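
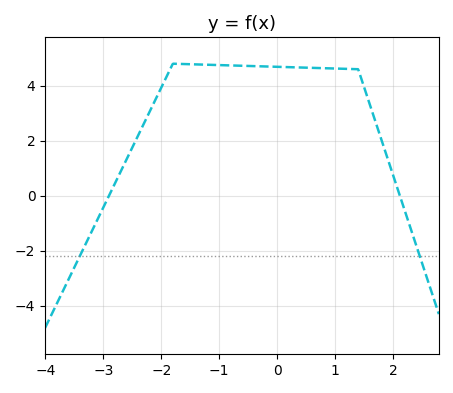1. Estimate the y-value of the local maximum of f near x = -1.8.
4.8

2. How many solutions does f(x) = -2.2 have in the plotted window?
2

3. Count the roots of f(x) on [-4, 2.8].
2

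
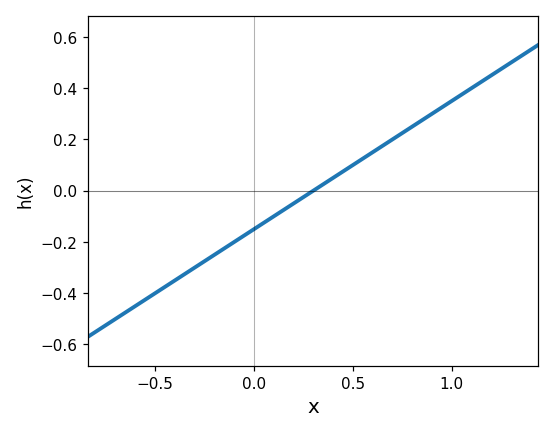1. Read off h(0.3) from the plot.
0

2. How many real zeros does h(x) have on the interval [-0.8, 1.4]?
1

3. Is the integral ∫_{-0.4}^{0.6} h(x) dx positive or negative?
negative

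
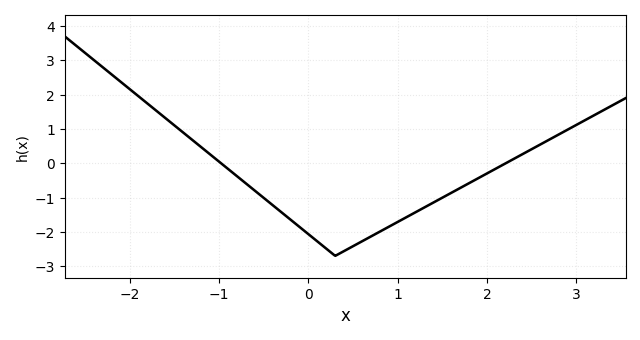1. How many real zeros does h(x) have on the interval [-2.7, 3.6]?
2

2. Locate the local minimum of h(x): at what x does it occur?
0.3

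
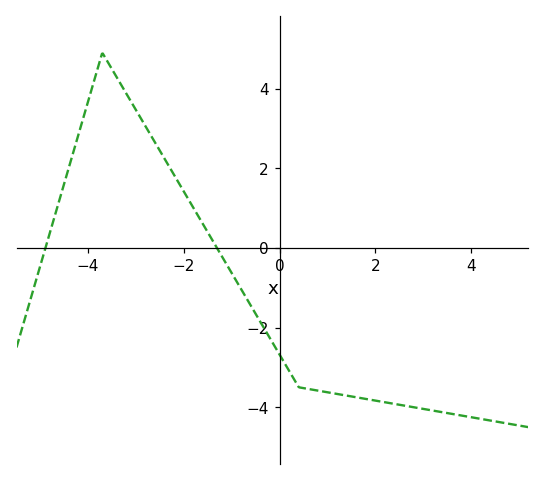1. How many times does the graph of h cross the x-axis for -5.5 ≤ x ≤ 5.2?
2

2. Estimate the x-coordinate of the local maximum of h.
-3.8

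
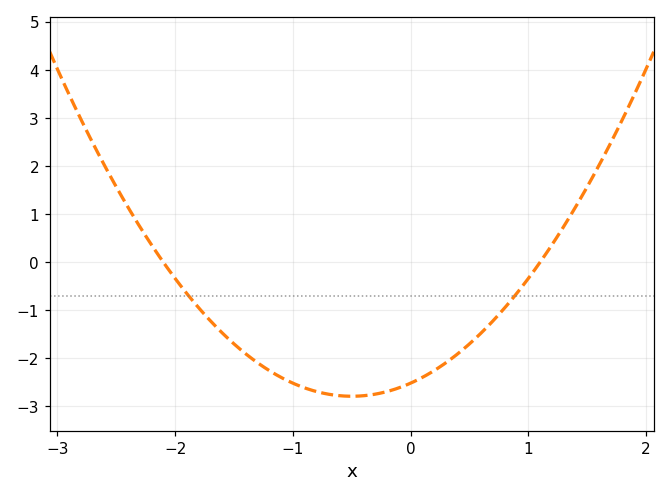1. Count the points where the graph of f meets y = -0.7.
2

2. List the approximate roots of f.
-2.1, 1.1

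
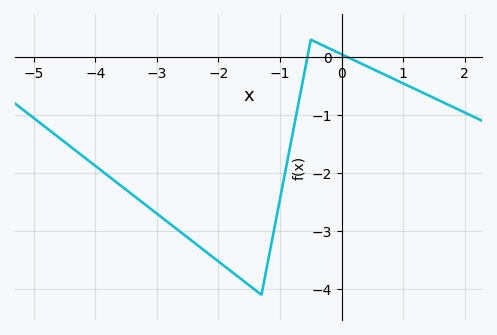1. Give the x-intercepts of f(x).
-0.6, 0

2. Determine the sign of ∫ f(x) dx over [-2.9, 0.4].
negative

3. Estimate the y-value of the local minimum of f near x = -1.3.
-4.1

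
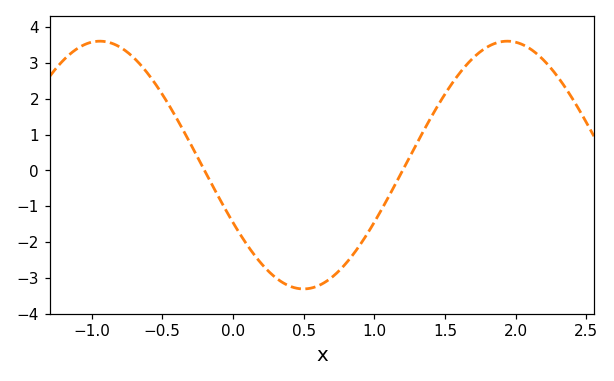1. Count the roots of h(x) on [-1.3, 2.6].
2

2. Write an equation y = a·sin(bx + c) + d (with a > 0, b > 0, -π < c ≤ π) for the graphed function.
y = 3.46sin(2.2x - 2.7) + 0.15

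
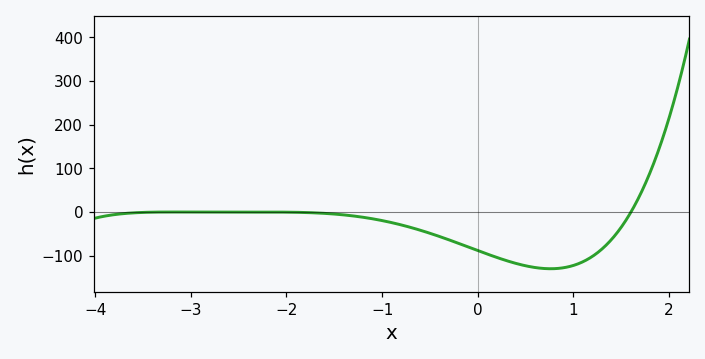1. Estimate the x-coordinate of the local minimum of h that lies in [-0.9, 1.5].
0.762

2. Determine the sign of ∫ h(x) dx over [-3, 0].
negative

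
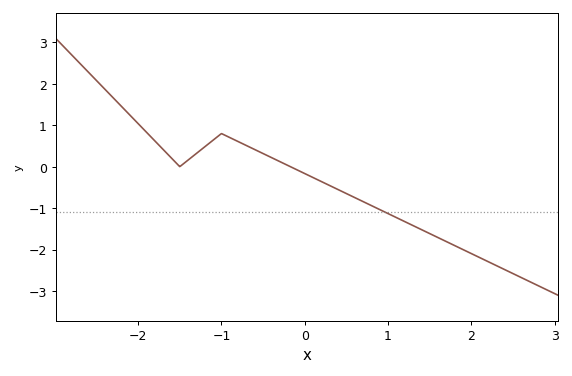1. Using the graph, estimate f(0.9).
-1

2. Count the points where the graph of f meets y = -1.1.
1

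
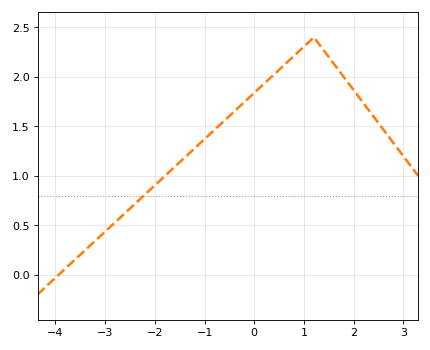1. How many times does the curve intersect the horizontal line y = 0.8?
1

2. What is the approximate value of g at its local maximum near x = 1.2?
2.4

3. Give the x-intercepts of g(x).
-4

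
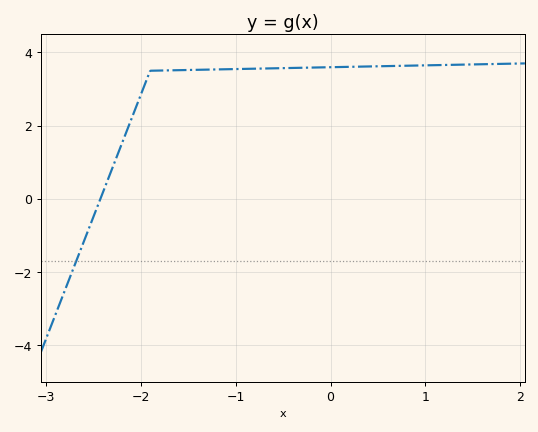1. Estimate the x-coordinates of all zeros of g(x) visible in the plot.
-2.4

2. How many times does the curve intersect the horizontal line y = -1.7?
1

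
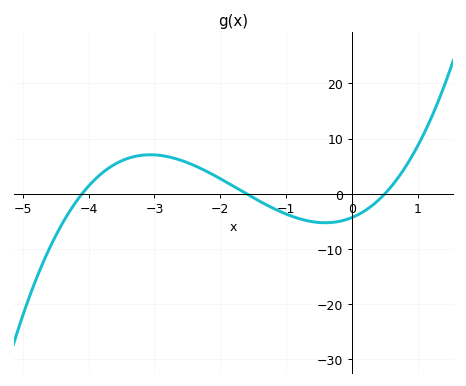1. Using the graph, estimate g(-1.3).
-2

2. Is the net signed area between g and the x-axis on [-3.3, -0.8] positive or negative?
positive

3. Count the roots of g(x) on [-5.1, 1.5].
3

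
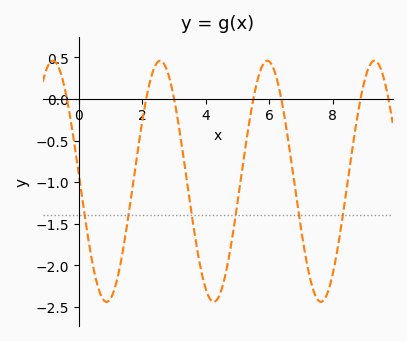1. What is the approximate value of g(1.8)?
-0.765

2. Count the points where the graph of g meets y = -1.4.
6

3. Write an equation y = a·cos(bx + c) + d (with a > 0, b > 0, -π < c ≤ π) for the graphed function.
y = 1.45cos(1.86x + 1.52) - 0.99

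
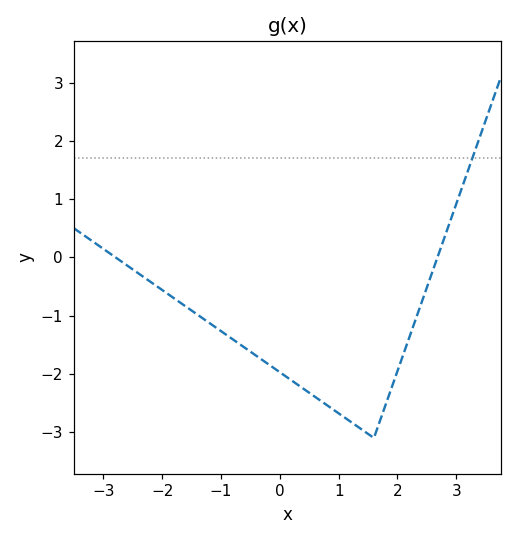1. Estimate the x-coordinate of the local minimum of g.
1.6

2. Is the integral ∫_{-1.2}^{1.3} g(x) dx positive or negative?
negative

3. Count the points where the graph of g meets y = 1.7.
1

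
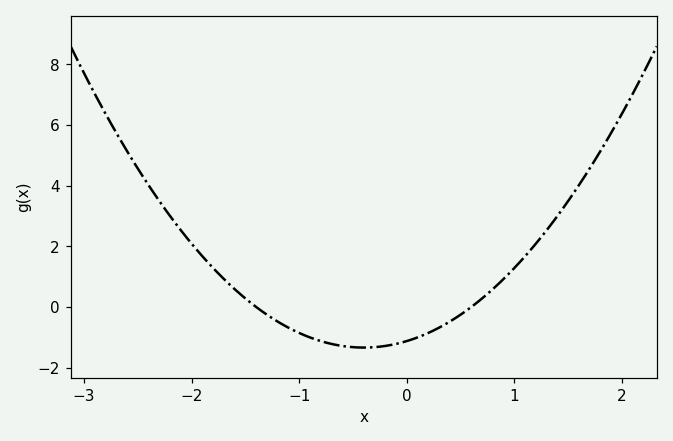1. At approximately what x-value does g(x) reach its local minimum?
-0.4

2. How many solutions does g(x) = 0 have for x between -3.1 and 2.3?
2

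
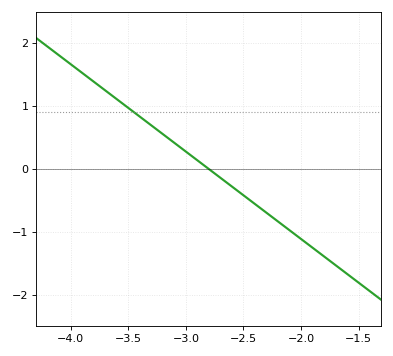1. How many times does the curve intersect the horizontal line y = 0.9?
1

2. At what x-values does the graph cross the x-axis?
-2.8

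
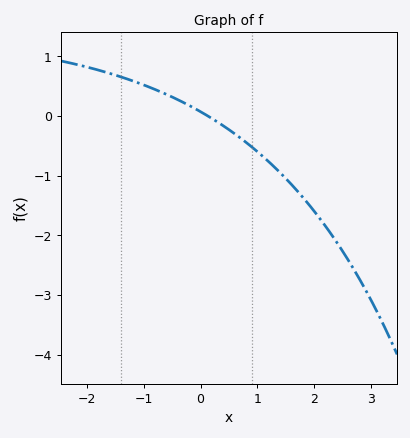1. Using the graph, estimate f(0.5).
-0.231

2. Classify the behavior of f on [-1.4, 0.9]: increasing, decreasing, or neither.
decreasing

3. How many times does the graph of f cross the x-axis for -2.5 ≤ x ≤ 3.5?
1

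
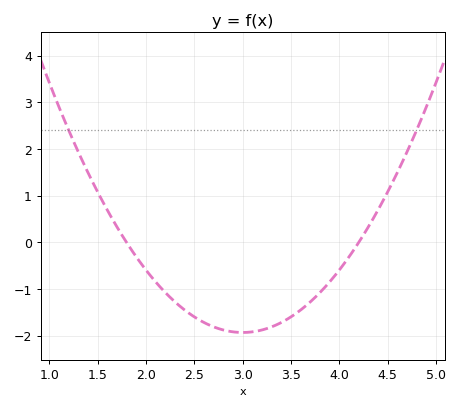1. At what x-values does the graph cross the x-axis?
1.8, 4.2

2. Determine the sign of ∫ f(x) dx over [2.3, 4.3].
negative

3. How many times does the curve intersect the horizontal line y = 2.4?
2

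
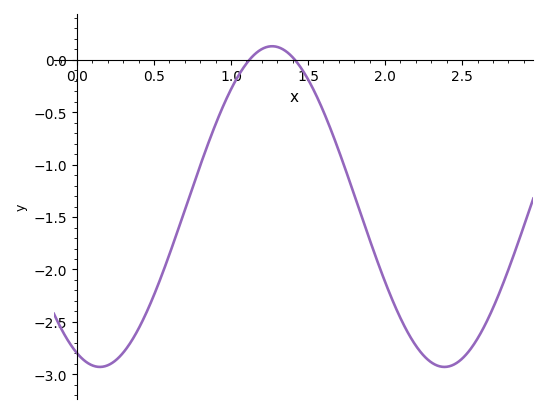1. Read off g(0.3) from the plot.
-2.79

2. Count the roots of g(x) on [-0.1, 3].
2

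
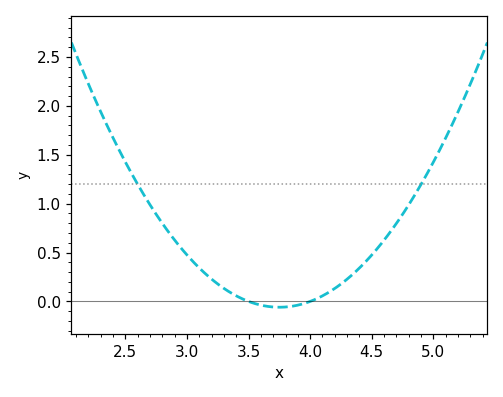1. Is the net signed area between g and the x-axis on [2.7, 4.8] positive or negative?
positive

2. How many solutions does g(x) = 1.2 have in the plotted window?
2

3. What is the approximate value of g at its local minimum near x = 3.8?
-0.059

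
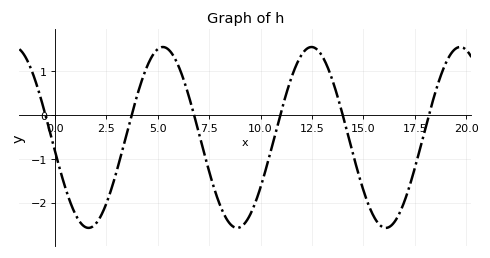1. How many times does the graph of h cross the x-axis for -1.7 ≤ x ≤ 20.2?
6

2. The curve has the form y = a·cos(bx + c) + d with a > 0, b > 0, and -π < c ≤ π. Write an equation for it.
y = 2.07cos(0.87x + 1.71) - 0.51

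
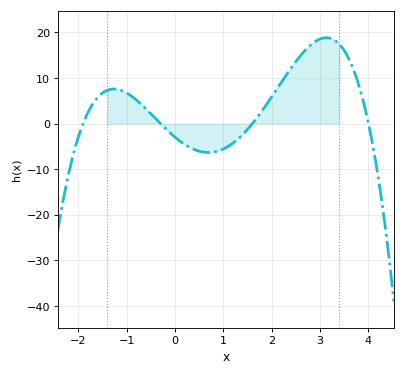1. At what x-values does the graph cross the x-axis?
-1.9, -0.3, 1.6, 4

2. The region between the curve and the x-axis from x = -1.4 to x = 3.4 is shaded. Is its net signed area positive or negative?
positive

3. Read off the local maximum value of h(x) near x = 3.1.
19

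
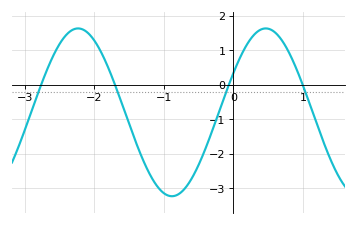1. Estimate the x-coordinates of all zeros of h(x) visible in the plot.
-2.76, -1.7, -0.066, 0.994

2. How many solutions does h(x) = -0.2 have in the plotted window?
4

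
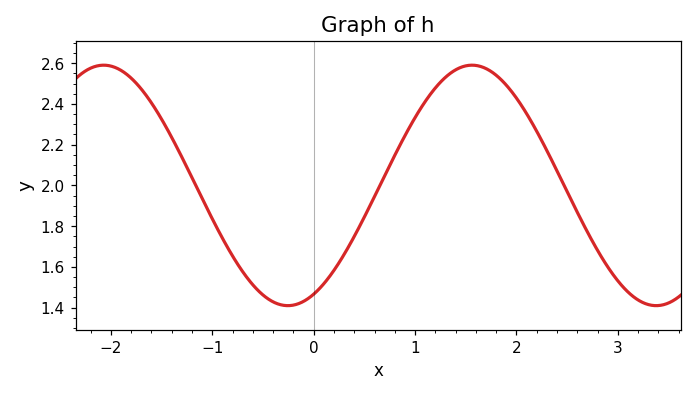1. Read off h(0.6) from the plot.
1.94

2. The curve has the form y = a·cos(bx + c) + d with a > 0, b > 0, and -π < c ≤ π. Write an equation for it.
y = 0.59cos(1.7x - 2.7) + 2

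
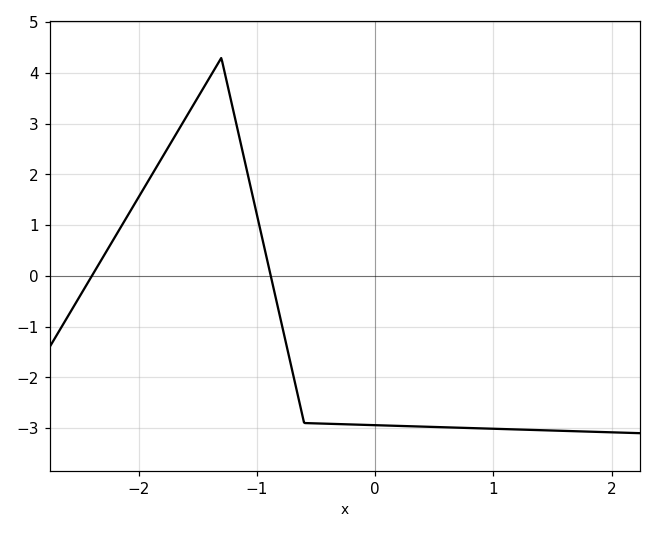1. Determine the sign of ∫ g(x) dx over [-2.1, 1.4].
negative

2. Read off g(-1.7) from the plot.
2.7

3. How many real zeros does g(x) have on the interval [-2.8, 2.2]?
2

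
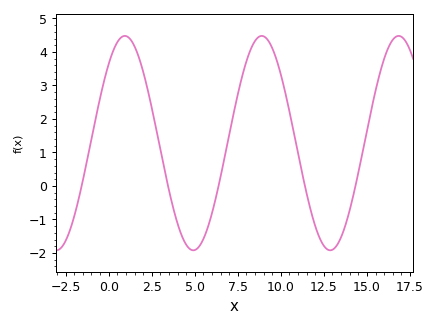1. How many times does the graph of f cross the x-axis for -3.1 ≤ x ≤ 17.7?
5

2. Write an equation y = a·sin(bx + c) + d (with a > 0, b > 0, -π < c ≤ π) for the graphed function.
y = 3.2sin(0.79x + 0.83) + 1.28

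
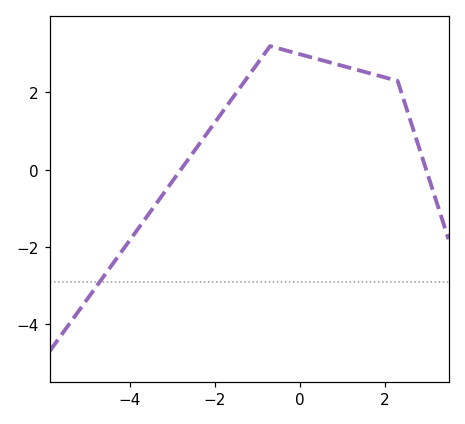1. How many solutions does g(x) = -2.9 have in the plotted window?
1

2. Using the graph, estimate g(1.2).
2.63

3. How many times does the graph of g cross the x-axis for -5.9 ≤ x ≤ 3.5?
2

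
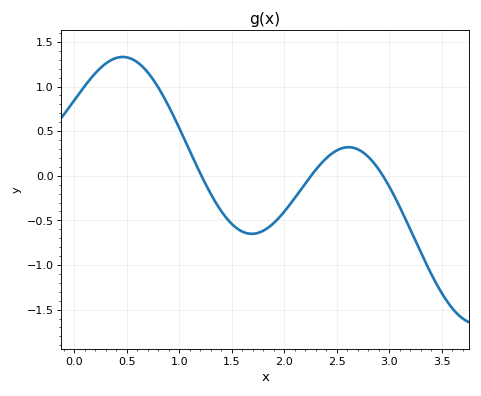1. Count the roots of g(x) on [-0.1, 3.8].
3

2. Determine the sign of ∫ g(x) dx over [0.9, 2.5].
negative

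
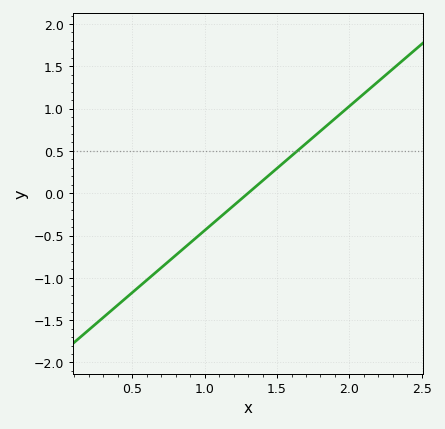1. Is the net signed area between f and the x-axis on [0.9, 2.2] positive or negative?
positive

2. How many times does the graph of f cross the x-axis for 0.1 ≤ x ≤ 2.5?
1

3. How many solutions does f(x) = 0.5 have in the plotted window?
1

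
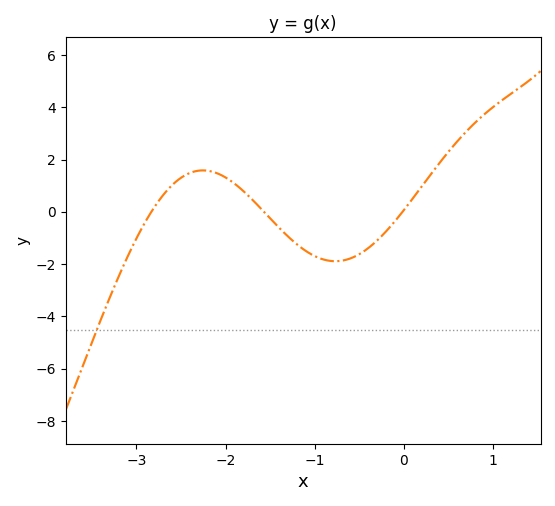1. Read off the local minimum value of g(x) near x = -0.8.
-1.89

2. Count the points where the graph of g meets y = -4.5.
1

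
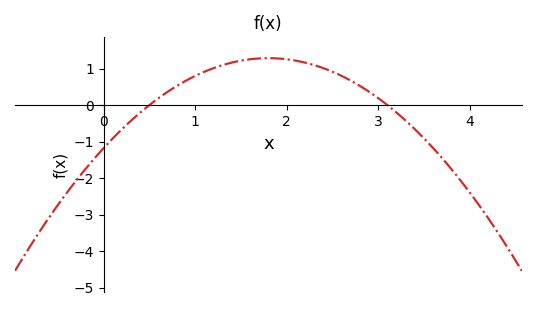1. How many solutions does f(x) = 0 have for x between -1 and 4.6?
2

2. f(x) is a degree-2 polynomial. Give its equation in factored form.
y = -0.76(x - 0.5)(x - 3.1)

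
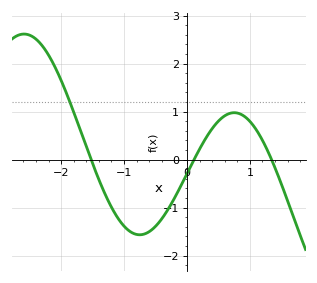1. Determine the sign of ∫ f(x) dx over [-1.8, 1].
negative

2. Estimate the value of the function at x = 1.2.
0.403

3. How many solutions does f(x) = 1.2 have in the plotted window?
1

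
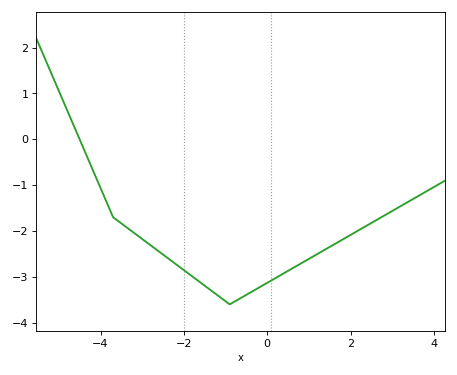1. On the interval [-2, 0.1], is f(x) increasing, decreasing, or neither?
neither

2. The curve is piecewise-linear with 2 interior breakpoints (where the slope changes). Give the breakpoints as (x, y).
(-3.7, -1.7); (-0.9, -3.6)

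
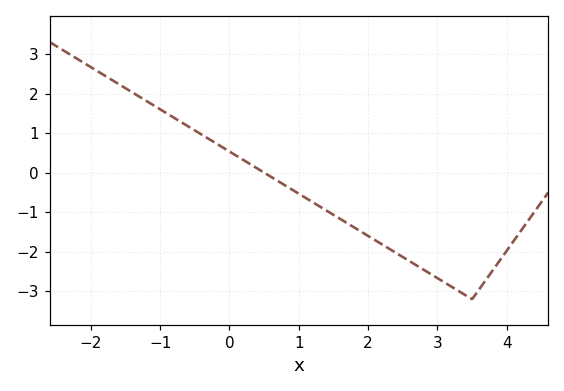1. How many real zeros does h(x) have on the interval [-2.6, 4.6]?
1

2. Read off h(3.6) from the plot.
-2.95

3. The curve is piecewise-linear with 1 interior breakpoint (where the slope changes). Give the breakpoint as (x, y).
(3.5, -3.2)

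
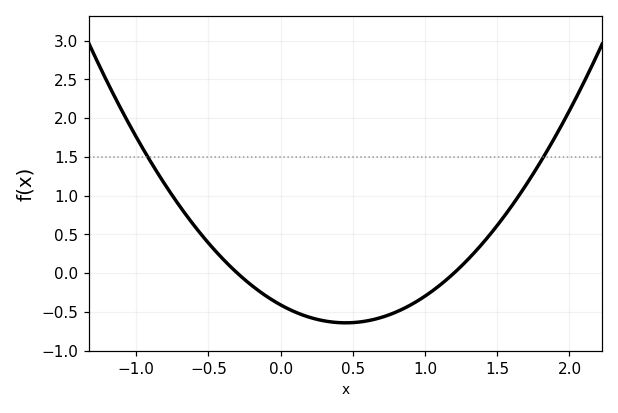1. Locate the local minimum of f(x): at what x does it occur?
0.45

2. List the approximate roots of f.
-0.3, 1.2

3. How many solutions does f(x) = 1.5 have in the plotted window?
2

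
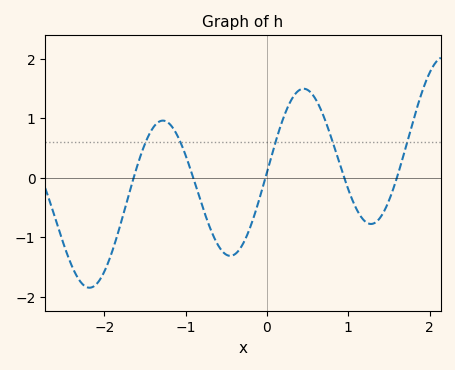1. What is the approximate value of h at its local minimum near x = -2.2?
-1.9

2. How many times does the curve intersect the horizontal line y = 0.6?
5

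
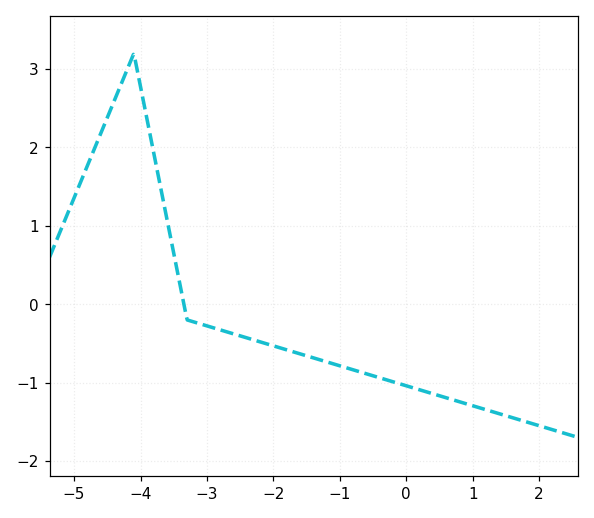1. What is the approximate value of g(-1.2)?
-0.735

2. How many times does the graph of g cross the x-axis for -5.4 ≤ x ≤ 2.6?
1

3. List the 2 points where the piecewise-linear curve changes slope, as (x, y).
(-4.1, 3.2); (-3.3, -0.2)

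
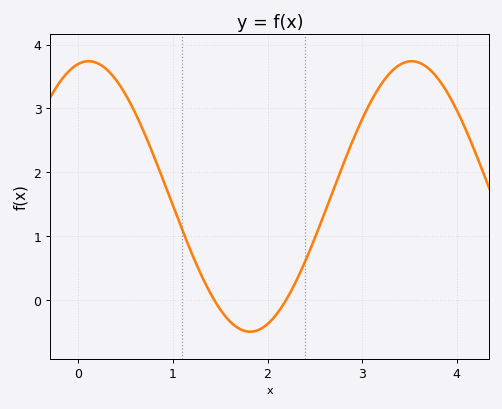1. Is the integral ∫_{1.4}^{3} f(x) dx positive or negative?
positive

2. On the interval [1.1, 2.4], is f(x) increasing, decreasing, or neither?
neither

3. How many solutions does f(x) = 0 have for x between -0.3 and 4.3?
2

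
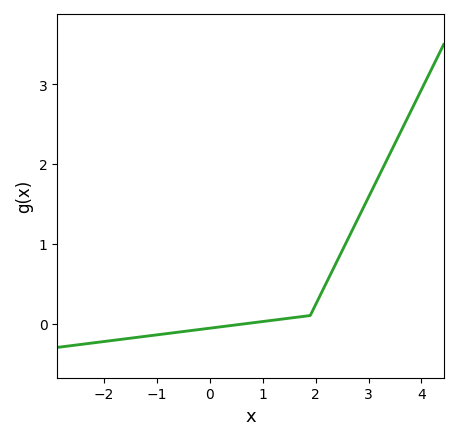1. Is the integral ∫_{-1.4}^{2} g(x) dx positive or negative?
negative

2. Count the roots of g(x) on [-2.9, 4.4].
1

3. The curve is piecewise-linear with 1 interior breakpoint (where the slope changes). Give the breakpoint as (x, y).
(1.9, 0.1)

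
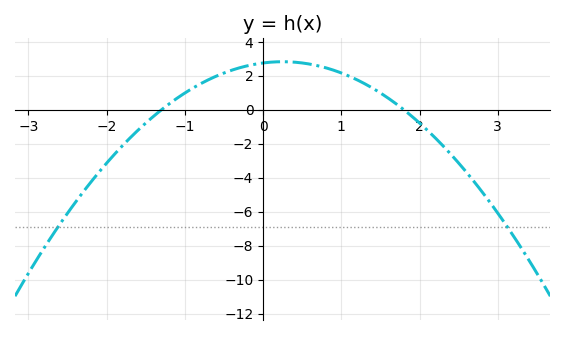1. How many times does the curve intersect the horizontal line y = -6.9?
2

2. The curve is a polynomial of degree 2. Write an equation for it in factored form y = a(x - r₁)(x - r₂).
y = -1.18(x + 1.3)(x - 1.8)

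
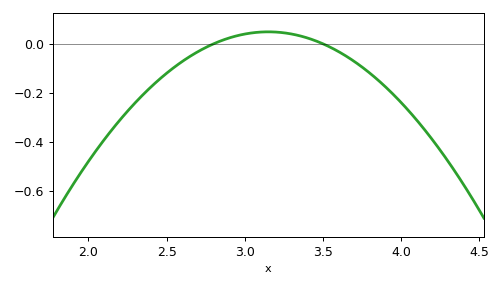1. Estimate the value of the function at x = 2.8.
0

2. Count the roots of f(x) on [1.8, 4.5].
2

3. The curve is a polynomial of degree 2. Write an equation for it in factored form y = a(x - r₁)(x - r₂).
y = -0.4(x - 2.8)(x - 3.5)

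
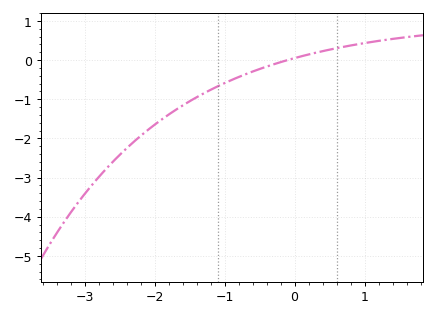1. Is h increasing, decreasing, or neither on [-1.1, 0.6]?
increasing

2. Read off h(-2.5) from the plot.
-2.43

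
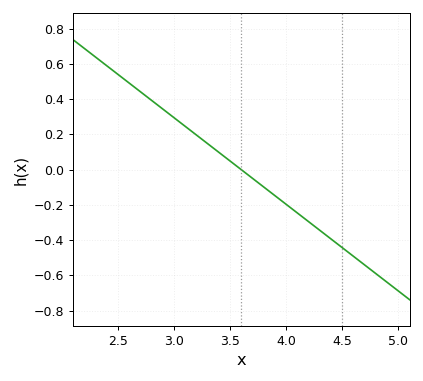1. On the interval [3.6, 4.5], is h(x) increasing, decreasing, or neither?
decreasing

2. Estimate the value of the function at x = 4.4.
-0.392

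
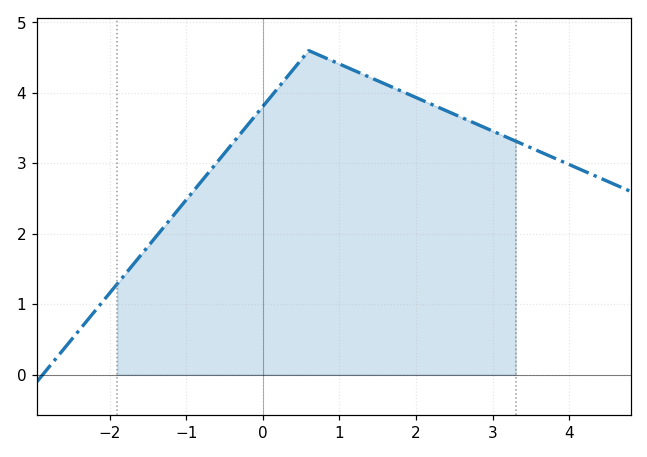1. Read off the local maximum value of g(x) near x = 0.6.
4.6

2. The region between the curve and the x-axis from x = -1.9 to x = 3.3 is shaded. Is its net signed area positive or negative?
positive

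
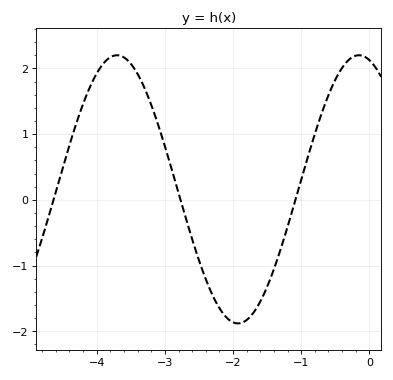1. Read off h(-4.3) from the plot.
1.16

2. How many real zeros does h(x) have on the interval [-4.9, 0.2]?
3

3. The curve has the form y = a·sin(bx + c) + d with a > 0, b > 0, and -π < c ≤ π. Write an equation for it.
y = 2.04sin(1.77x + 1.84) + 0.16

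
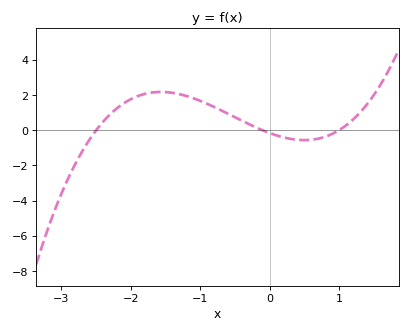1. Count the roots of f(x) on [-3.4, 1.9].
3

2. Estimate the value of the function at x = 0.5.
-0.6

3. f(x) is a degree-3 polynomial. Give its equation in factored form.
y = 0.62(x + 2.5)(x + 0.1)(x - 1)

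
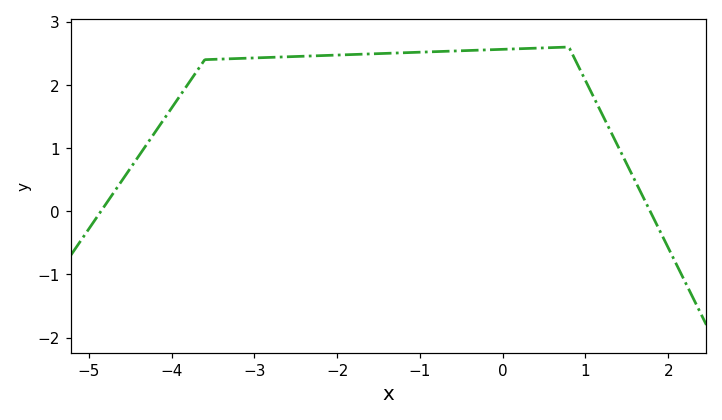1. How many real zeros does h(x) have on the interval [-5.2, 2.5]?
2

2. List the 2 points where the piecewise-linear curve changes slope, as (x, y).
(-3.6, 2.4); (0.8, 2.6)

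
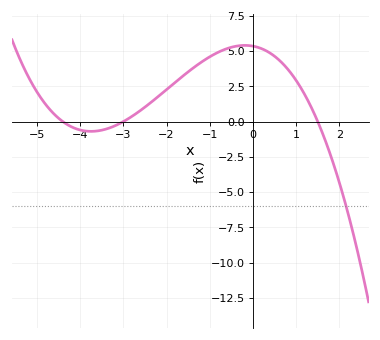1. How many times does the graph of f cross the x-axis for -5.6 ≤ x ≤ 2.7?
3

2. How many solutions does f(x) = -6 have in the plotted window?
1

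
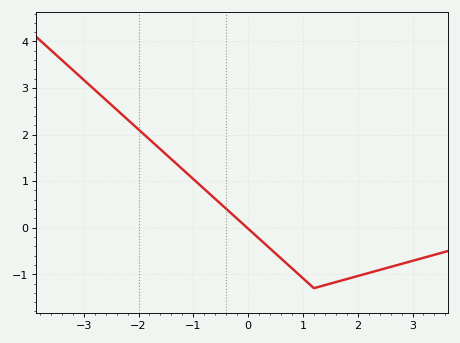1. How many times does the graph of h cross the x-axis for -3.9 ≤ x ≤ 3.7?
1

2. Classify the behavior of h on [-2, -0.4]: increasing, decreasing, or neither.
decreasing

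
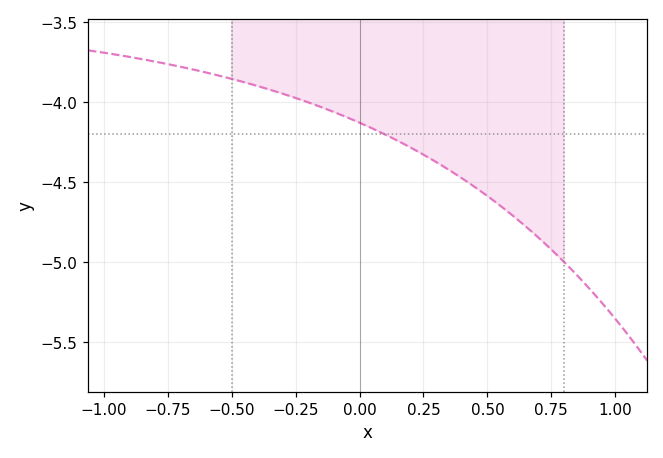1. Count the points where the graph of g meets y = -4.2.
1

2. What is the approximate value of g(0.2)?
-4.3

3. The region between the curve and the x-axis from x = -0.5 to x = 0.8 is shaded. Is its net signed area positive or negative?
negative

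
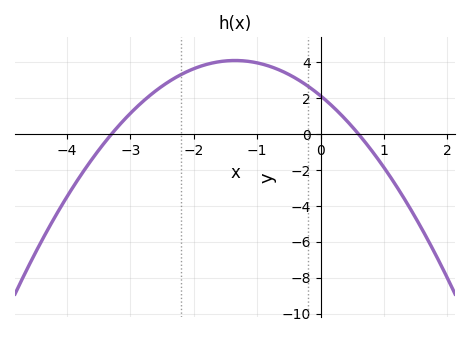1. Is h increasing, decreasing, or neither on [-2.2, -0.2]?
neither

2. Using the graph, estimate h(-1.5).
4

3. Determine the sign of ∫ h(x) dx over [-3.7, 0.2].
positive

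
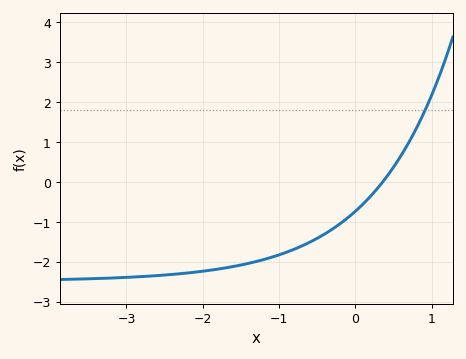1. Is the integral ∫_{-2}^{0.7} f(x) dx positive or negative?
negative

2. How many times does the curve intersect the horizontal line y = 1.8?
1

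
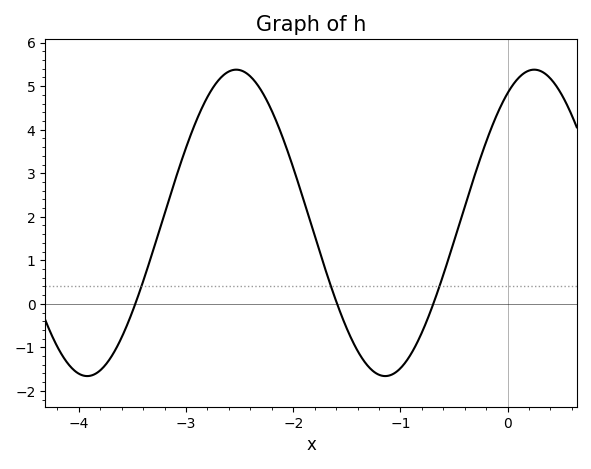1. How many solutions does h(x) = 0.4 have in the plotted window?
3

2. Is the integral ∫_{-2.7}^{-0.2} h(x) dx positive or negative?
positive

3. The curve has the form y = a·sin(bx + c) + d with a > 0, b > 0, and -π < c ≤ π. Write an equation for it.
y = 3.52sin(2.3x + 1) + 1.86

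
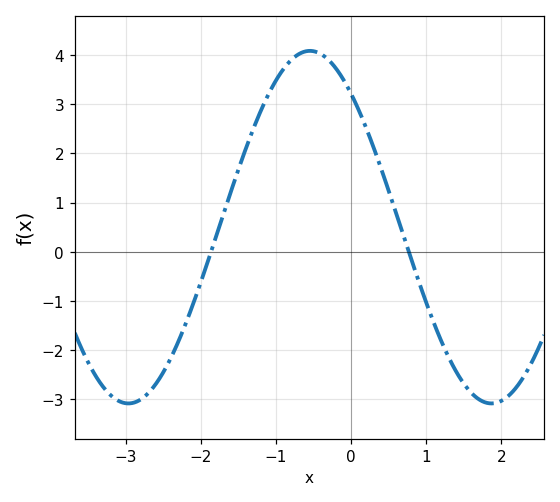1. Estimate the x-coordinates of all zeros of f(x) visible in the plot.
-1.86, 0.769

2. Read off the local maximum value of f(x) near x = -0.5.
4.08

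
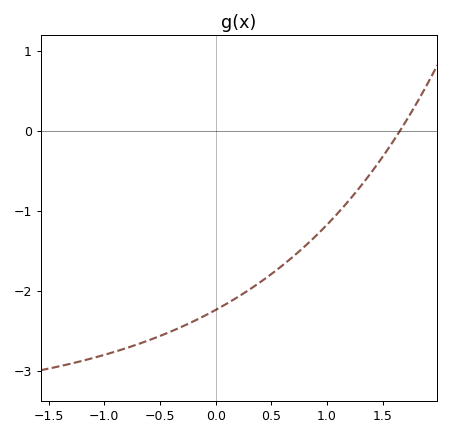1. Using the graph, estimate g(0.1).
-2.16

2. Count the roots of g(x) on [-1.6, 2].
1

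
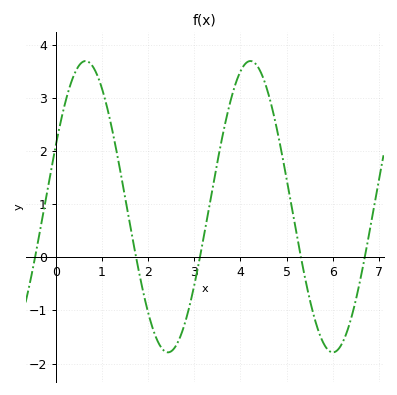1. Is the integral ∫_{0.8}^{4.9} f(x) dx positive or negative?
positive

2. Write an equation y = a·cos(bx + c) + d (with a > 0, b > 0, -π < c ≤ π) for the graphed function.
y = 2.74cos(1.76x - 1.14) + 0.95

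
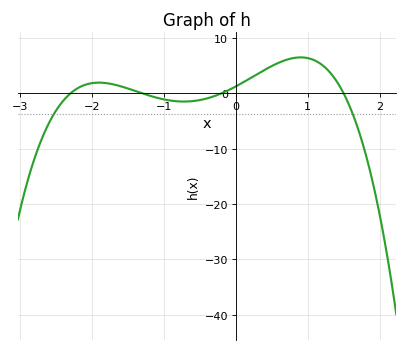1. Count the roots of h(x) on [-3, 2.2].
4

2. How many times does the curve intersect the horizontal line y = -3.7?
2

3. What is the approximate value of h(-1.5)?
0.874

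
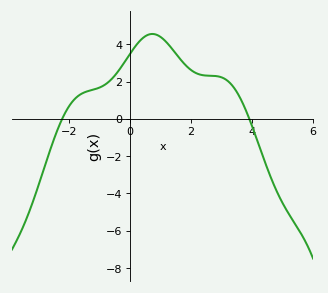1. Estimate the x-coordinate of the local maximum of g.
0.8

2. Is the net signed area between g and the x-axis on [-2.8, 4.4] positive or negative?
positive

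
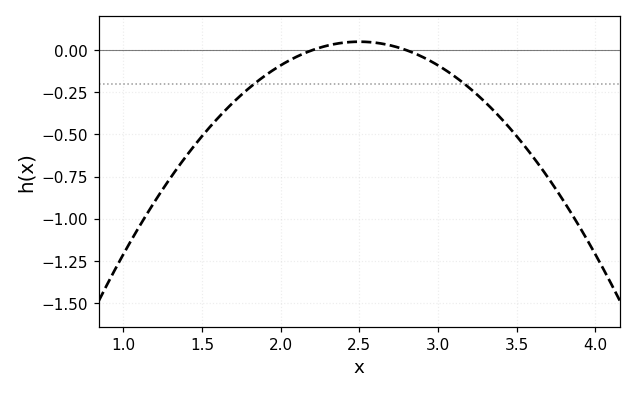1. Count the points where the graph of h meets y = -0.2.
2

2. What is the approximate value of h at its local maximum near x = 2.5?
0.05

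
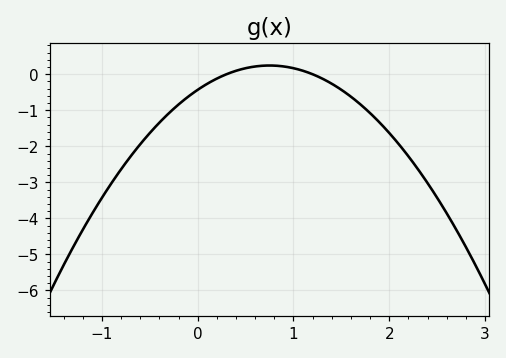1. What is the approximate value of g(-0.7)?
-2.3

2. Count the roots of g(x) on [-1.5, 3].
2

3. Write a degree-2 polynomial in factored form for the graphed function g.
y = -1.2(x - 0.3)(x - 1.2)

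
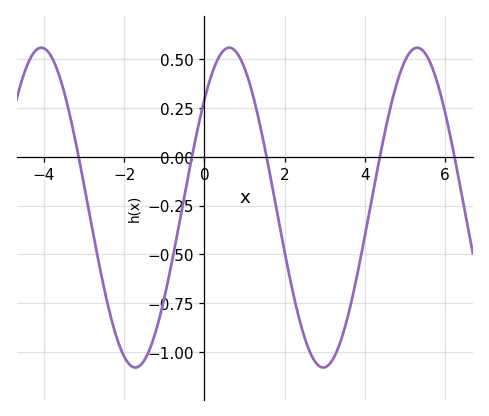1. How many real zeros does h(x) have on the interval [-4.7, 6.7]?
5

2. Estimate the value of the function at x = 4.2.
-0.2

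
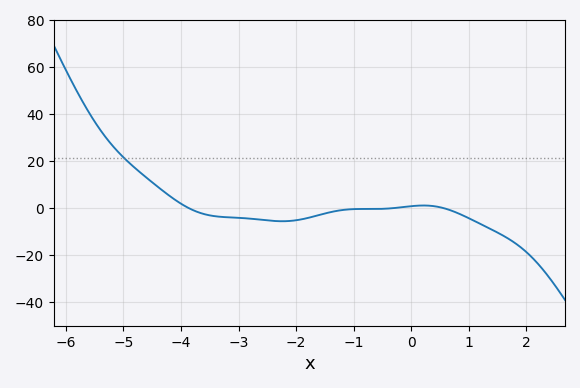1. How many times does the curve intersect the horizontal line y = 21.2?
1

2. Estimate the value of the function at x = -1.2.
0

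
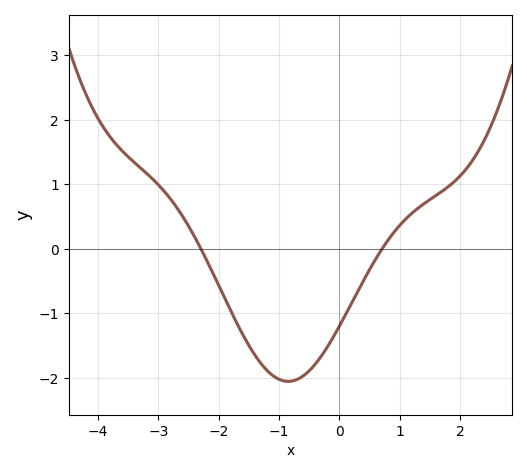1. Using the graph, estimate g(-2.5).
0.4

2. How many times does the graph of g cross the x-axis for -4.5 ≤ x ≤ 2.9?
2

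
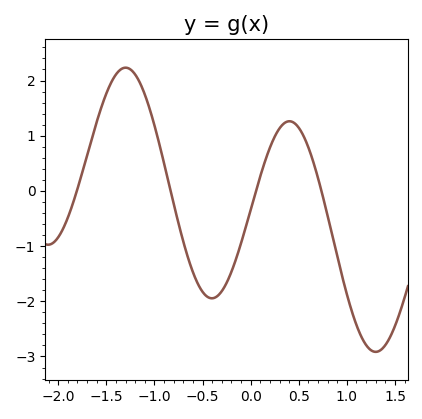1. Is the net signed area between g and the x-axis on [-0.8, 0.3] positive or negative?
negative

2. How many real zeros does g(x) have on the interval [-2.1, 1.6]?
4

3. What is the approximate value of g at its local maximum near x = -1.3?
2.2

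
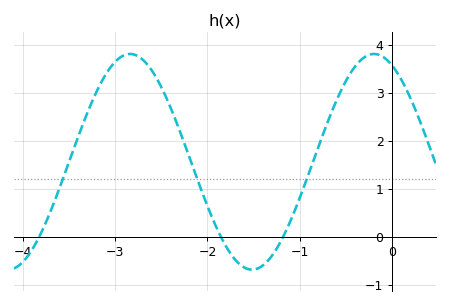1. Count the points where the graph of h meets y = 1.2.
3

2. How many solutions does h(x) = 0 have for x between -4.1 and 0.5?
3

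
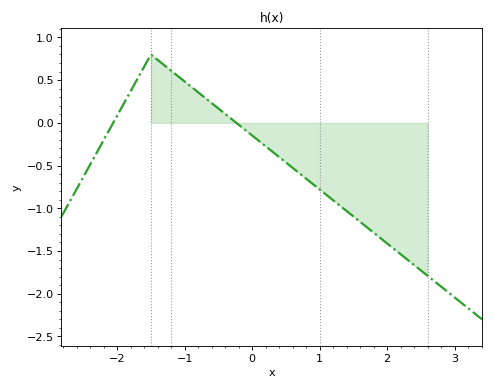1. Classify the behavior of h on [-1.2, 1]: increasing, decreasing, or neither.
decreasing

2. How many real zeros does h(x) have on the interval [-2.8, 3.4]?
2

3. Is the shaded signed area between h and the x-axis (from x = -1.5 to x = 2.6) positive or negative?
negative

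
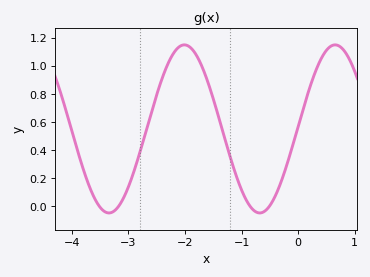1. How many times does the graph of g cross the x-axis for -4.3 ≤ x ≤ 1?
4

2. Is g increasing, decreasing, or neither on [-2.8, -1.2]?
neither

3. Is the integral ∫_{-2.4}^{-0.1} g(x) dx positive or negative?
positive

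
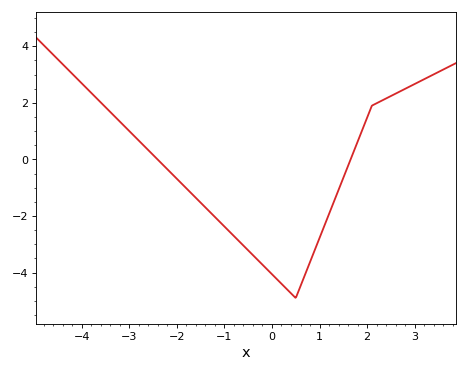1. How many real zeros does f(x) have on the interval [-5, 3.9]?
2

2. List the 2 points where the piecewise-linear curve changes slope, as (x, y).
(0.5, -4.9); (2.1, 1.9)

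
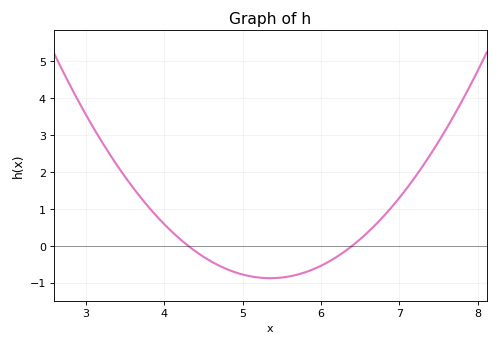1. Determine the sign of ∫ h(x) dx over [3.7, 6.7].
negative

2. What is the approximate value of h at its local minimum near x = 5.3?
-0.9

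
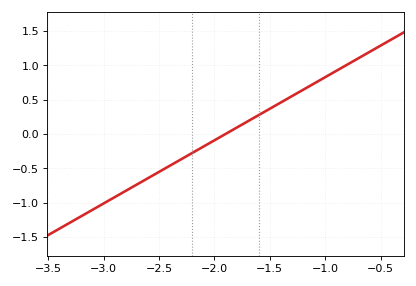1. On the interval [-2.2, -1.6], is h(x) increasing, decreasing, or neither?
increasing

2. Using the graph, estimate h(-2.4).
-0.46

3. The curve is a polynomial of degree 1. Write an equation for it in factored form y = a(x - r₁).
y = 0.92(x + 1.9)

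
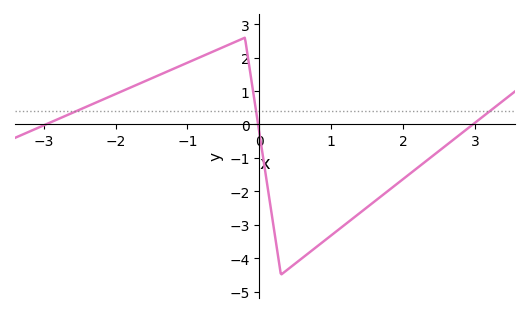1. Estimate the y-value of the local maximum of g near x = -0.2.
2.6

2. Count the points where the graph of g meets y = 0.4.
3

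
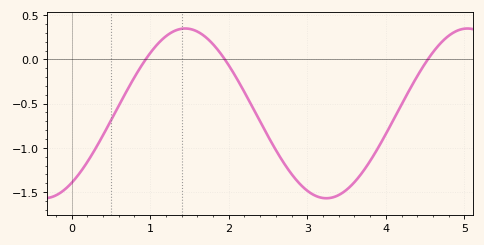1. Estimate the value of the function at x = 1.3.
0.318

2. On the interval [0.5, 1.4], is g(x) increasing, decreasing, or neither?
increasing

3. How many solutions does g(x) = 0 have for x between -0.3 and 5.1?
3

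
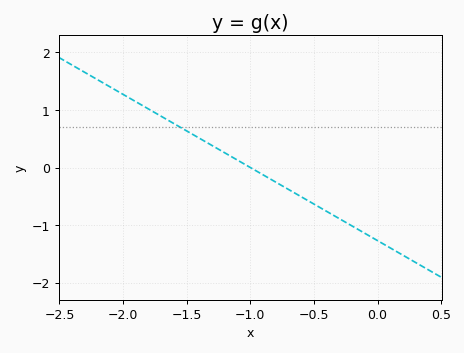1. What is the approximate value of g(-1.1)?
0.1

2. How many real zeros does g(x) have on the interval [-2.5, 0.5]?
1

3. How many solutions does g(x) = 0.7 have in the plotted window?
1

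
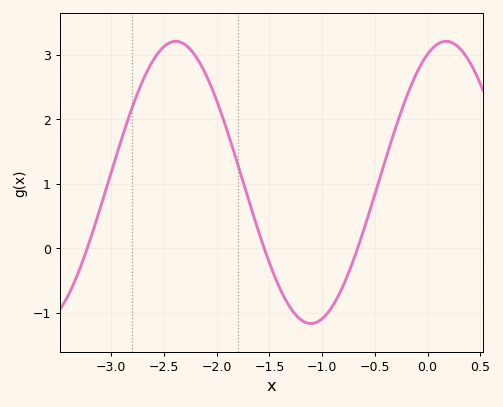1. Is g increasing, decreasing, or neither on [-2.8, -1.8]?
neither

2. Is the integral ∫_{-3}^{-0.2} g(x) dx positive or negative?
positive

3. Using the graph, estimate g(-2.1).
2.68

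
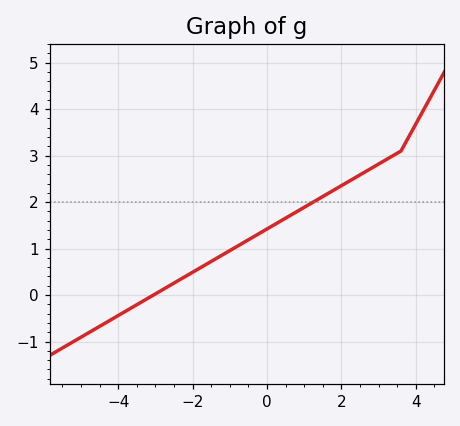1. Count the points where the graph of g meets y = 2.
1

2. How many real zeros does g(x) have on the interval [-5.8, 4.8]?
1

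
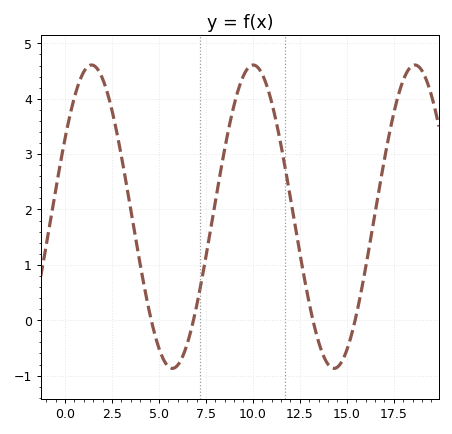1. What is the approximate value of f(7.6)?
1.3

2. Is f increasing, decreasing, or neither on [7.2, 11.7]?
neither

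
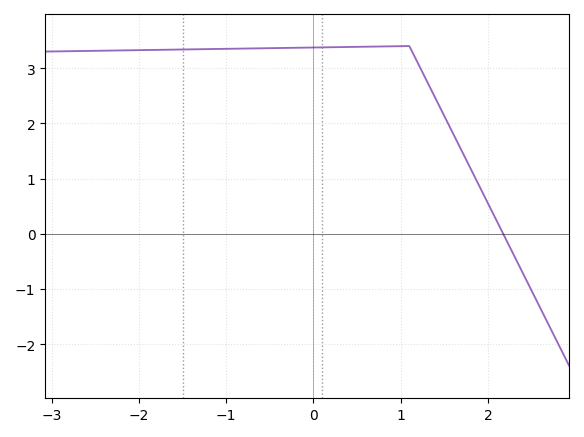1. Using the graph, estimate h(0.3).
3.38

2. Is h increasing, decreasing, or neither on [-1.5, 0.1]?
increasing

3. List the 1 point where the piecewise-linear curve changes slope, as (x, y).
(1.1, 3.4)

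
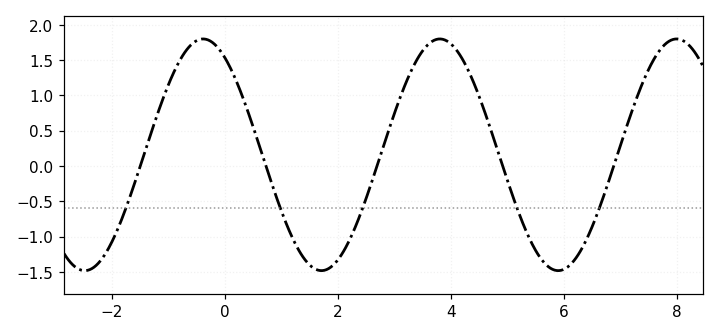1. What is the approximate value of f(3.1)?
0.95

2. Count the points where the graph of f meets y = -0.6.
5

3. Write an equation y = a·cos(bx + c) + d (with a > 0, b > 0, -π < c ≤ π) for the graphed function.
y = 1.64cos(1.5x + 0.57) + 0.16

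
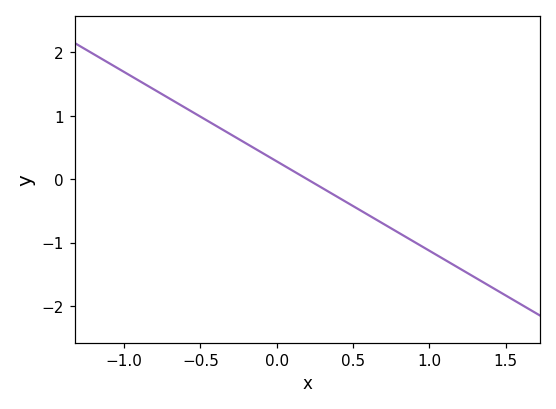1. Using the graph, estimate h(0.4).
-0.3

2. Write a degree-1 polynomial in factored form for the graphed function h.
y = -1.41(x - 0.2)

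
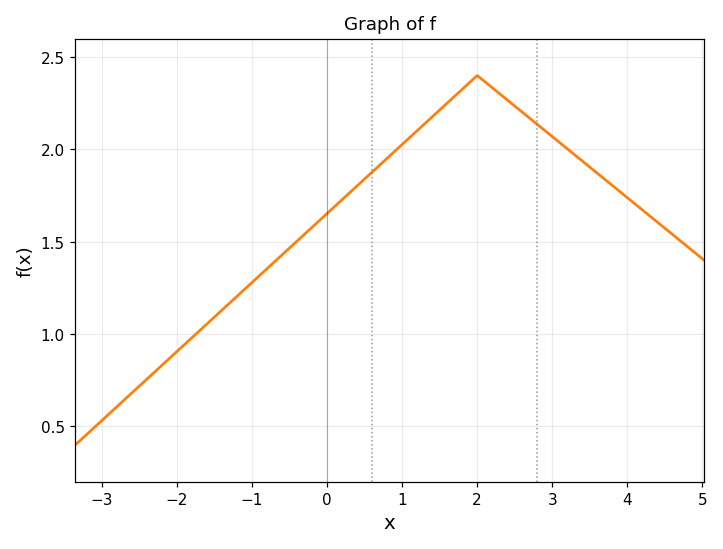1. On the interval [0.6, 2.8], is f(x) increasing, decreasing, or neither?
neither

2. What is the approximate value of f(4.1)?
1.7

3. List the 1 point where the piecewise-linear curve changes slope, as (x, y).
(2, 2.4)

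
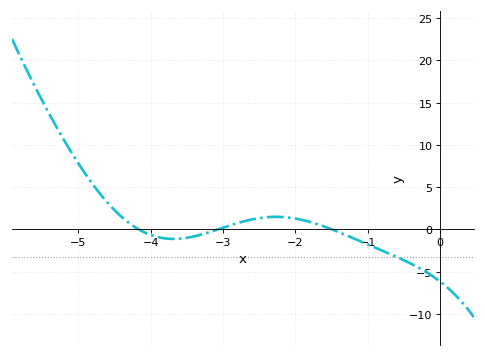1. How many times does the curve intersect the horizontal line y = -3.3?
1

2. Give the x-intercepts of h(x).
-4.16, -3.07, -1.5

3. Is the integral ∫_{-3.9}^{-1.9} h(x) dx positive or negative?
positive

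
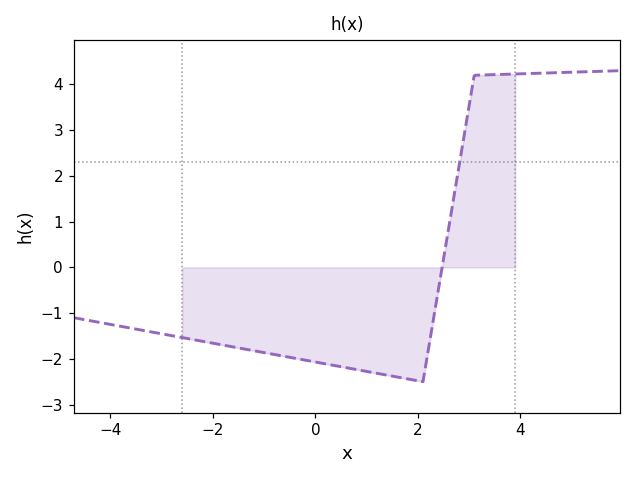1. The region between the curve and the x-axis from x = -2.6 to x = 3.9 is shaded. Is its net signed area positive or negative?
negative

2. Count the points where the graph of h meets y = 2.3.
1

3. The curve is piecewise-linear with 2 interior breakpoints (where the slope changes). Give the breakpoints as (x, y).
(2.1, -2.5); (3.1, 4.2)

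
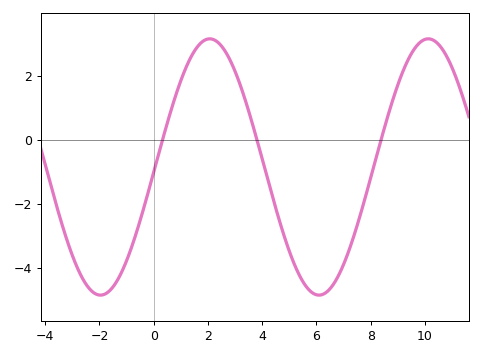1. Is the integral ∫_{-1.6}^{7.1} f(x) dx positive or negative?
negative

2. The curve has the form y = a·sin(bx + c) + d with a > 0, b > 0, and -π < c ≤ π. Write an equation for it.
y = 4sin(0.78x - 0.04) - 0.85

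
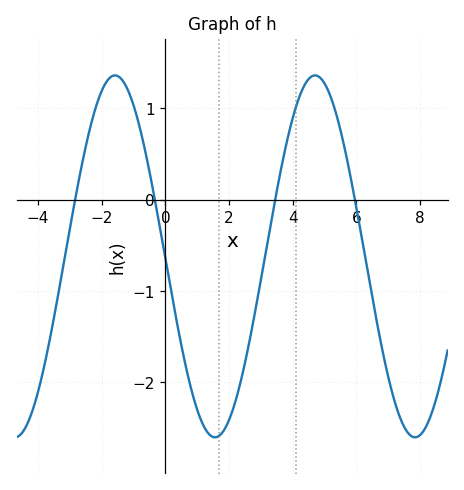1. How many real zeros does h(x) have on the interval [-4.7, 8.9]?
4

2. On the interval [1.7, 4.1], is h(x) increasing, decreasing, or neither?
increasing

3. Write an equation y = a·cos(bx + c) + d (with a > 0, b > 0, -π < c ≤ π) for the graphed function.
y = 1.98cos(1x + 1.58) - 0.62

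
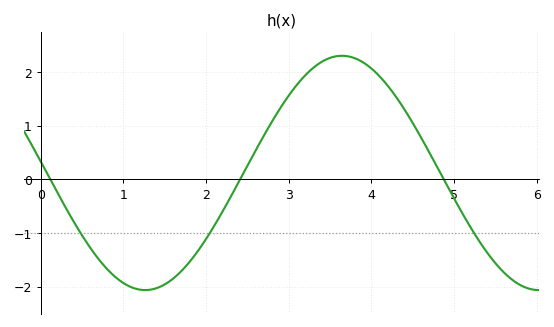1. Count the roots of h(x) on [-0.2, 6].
3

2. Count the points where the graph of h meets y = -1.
3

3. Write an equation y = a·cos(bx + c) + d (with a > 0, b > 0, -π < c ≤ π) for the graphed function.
y = 2.18cos(1.3x + 1.5) + 0.12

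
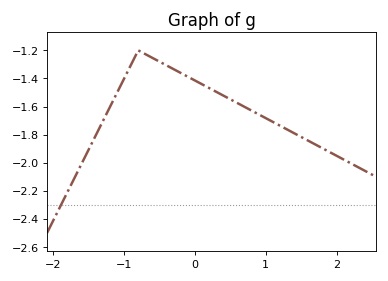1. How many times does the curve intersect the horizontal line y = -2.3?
1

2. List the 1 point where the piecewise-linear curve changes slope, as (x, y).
(-0.8, -1.2)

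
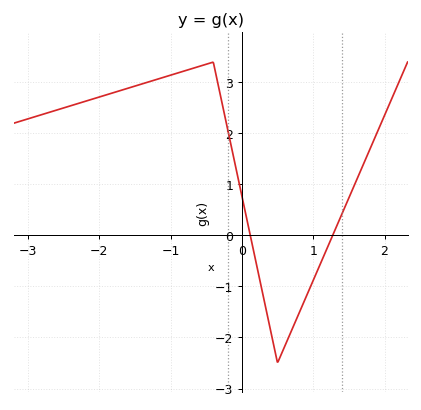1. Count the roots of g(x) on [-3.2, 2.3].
2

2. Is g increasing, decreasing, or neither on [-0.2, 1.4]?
neither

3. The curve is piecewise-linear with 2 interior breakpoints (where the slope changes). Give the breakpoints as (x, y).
(-0.4, 3.4); (0.5, -2.5)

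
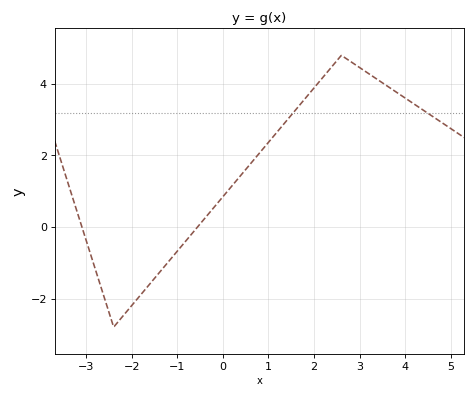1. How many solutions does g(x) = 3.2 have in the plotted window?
2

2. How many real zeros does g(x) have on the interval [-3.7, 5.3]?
2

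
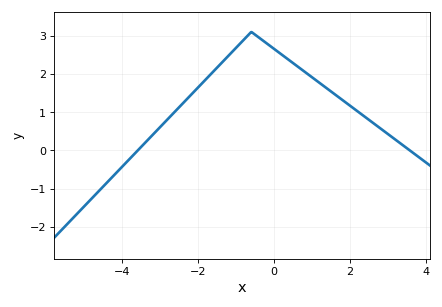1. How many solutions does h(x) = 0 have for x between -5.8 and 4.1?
2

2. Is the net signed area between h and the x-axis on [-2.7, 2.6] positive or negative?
positive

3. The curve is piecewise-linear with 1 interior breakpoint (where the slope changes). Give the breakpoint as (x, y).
(-0.6, 3.1)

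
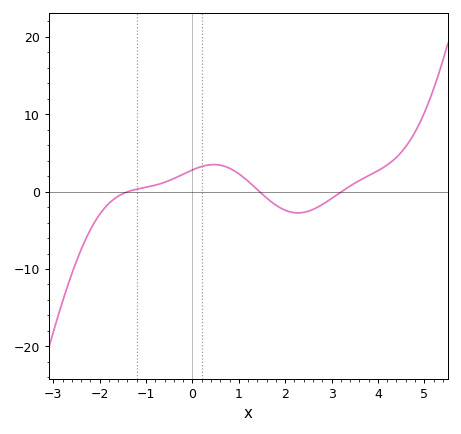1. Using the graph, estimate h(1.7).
-1.31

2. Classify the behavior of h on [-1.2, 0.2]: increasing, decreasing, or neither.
increasing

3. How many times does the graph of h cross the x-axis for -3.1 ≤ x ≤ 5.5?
3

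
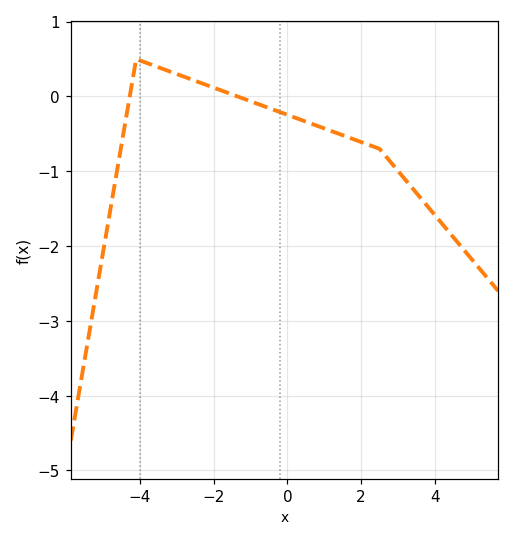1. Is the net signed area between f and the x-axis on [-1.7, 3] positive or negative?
negative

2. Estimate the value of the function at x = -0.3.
-0.2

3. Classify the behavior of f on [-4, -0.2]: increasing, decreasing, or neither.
decreasing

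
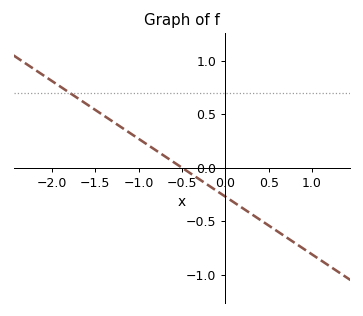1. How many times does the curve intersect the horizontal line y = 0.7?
1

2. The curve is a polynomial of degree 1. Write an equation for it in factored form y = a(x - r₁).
y = -0.54(x + 0.5)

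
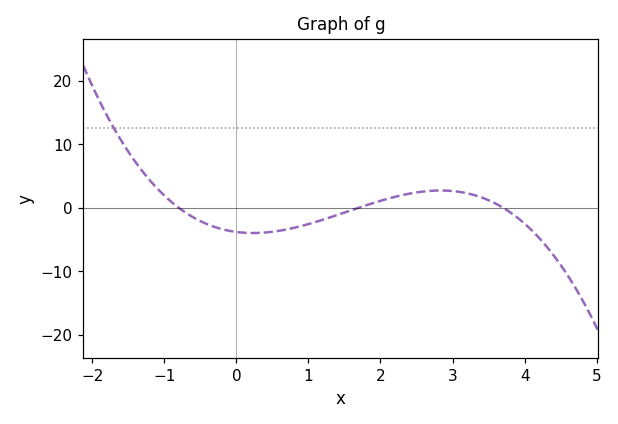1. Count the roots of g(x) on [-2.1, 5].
3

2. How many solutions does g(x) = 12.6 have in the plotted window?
1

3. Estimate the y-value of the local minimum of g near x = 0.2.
-4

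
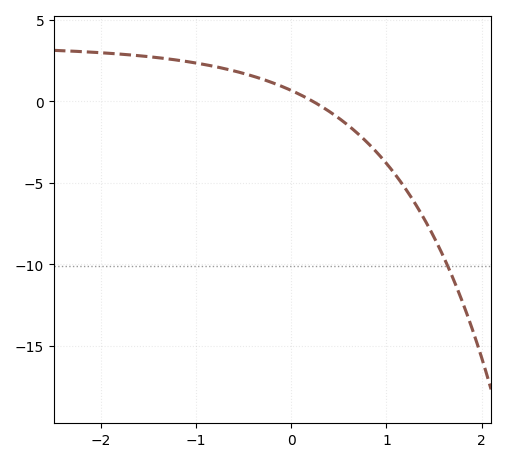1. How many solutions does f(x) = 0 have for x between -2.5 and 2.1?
1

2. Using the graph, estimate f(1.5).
-8.5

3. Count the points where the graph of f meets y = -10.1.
1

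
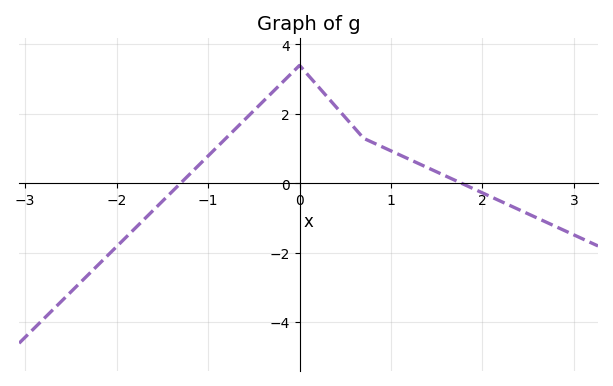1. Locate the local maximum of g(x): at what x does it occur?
0.001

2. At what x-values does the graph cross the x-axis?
-1.3, 1.78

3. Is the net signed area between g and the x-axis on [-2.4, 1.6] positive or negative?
positive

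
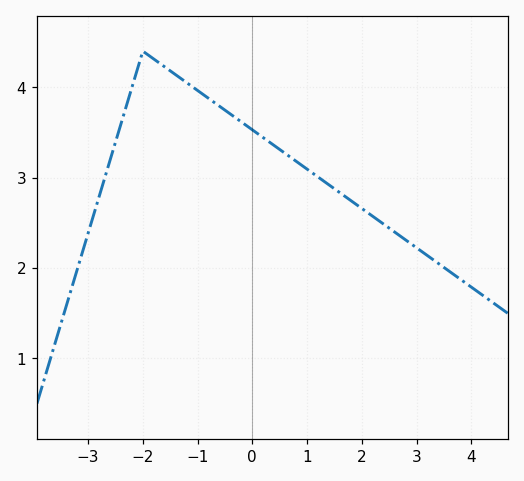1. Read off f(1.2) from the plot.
3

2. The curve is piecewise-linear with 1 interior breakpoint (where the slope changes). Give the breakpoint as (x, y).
(-2, 4.4)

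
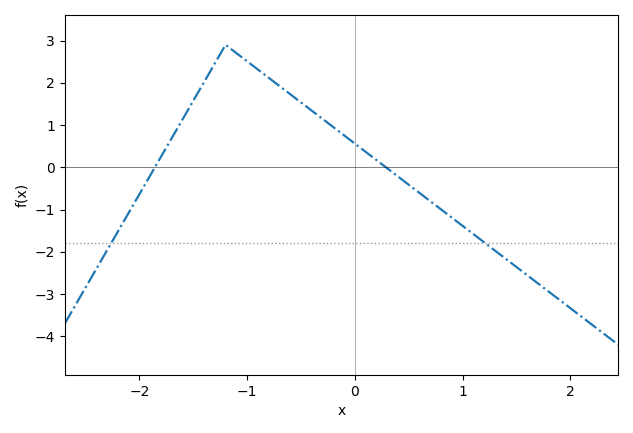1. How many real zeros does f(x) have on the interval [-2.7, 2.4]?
2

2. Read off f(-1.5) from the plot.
1.57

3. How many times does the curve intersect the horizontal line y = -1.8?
2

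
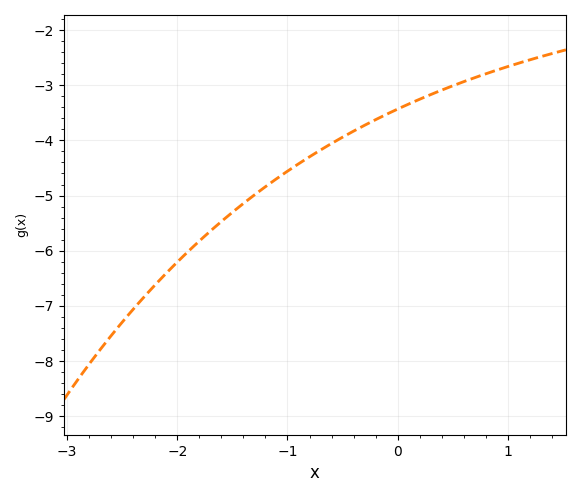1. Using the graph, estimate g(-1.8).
-5.8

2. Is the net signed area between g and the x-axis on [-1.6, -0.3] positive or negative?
negative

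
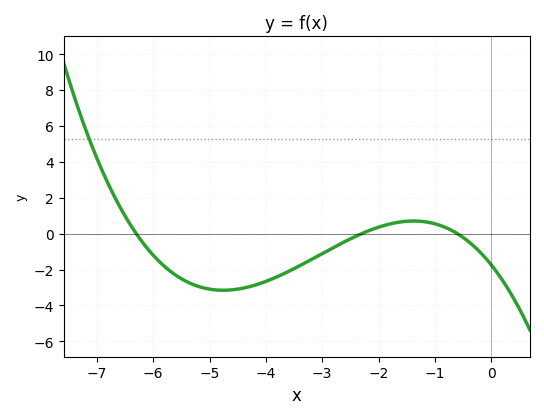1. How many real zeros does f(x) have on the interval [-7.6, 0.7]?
3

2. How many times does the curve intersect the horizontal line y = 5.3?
1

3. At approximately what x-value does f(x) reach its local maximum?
-1.4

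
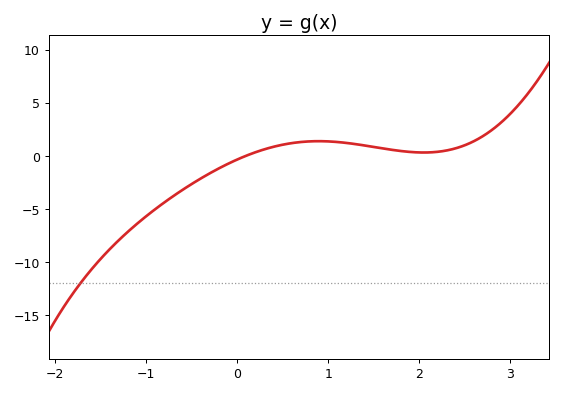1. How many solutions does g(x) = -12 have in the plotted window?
1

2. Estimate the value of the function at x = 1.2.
1.22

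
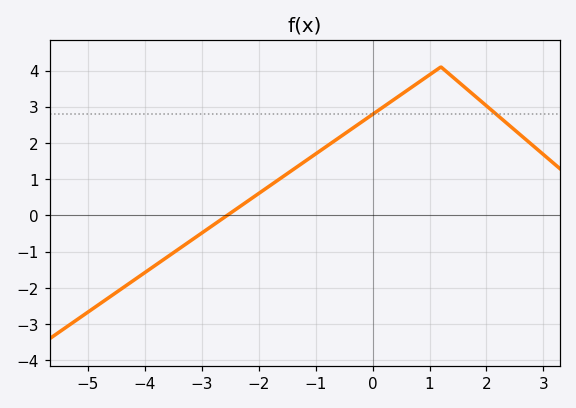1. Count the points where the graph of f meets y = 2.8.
2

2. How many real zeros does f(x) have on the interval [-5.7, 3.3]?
1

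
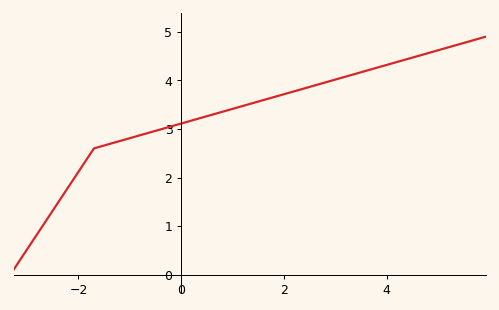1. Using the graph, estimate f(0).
3.1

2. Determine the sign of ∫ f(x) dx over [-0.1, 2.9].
positive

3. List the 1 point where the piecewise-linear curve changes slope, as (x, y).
(-1.7, 2.6)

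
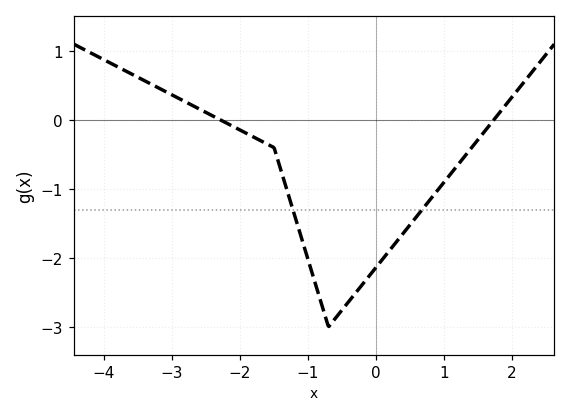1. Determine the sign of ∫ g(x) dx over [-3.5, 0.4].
negative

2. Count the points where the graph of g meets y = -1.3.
2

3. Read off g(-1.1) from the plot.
-1.7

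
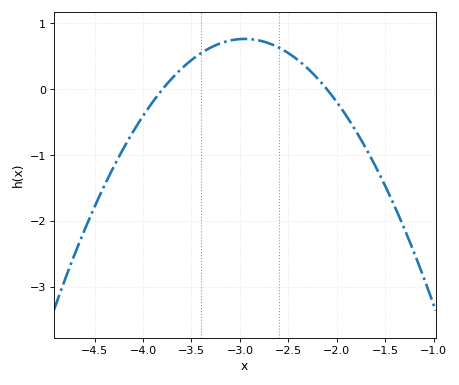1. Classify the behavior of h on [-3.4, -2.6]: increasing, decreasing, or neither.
neither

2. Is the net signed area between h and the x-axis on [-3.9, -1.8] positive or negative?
positive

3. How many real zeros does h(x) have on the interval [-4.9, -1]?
2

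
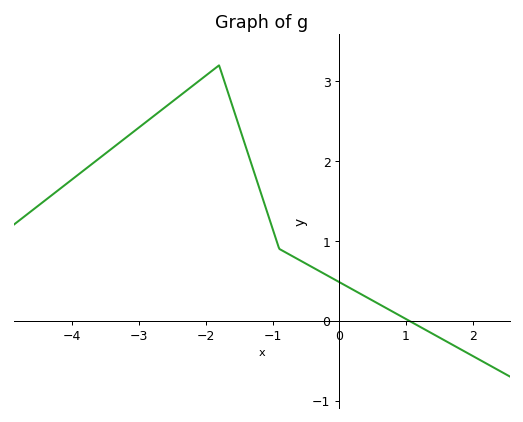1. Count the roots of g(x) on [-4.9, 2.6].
1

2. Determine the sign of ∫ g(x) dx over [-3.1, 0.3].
positive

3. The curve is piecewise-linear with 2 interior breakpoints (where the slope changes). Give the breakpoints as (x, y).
(-1.8, 3.2); (-0.9, 0.9)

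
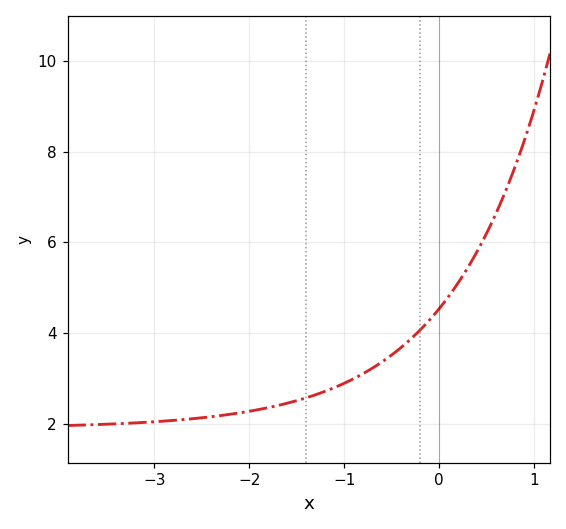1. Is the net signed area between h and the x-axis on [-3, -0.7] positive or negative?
positive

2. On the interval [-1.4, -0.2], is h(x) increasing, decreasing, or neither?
increasing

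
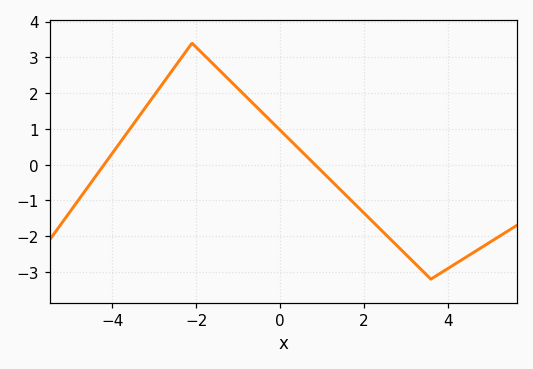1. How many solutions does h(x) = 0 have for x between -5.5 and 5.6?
2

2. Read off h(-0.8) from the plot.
1.89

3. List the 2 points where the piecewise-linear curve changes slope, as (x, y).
(-2.1, 3.4); (3.6, -3.2)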